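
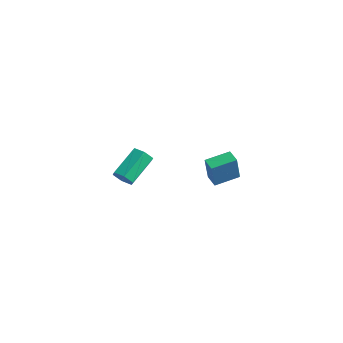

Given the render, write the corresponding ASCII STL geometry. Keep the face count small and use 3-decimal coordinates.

solid 
facet normal -0.945 0.279 0.171
outer loop
vertex 2.98 -3.127 3.25
vertex 3.423 -1.797 3.532
vertex 2.812 -2.738 1.686
endloop
endfacet
facet normal -0.309 -0.930 -0.198
outer loop
vertex 3.577 -2.963 1.548
vertex 2.98 -3.127 3.25
vertex 2.812 -2.738 1.686
endloop
endfacet
facet normal -0.945 0.278 0.171
outer loop
vertex 2.812 -2.738 1.686
vertex 3.423 -1.797 3.532
vertex 3.254 -1.408 1.969
endloop
endfacet
facet normal -0.104 0.240 -0.965
outer loop
vertex 3.254 -1.408 1.969
vertex 3.577 -2.963 1.548
vertex 2.812 -2.738 1.686
endloop
endfacet
facet normal 0.104 -0.239 0.965
outer loop
vertex 2.98 -3.127 3.25
vertex 4.188 -2.022 3.394
vertex 3.423 -1.797 3.532
endloop
endfacet
facet normal -0.309 -0.930 -0.198
outer loop
vertex 3.746 -3.352 3.111
vertex 2.98 -3.127 3.25
vertex 3.577 -2.963 1.548
endloop
endfacet
facet normal 0.105 -0.240 0.965
outer loop
vertex 3.746 -3.352 3.111
vertex 4.188 -2.022 3.394
vertex 2.98 -3.127 3.25
endloop
endfacet
facet normal 0.309 0.930 0.198
outer loop
vertex 3.423 -1.797 3.532
vertex 4.188 -2.022 3.394
vertex 3.254 -1.408 1.969
endloop
endfacet
facet normal -0.105 0.240 -0.965
outer loop
vertex 4.02 -1.633 1.83
vertex 3.577 -2.963 1.548
vertex 3.254 -1.408 1.969
endloop
endfacet
facet normal 0.309 0.930 0.198
outer loop
vertex 3.254 -1.408 1.969
vertex 4.188 -2.022 3.394
vertex 4.02 -1.633 1.83
endloop
endfacet
facet normal 0.945 -0.278 -0.171
outer loop
vertex 4.02 -1.633 1.83
vertex 3.746 -3.352 3.111
vertex 3.577 -2.963 1.548
endloop
endfacet
facet normal 0.945 -0.278 -0.171
outer loop
vertex 4.188 -2.022 3.394
vertex 3.746 -3.352 3.111
vertex 4.02 -1.633 1.83
endloop
endfacet
facet normal 0.150 -0.840 -0.521
outer loop
vertex -2.971 -2.965 -1.821
vertex -3.668 -3.098 -1.807
vertex -3.39 -2.719 -2.338
endloop
endfacet
facet normal 0.793 0.417 -0.444
outer loop
vertex -2.971 -2.965 -1.821
vertex -3.39 -2.719 -2.338
vertex -3.274 -1.268 -0.767
endloop
endfacet
facet normal 0.793 0.417 -0.444
outer loop
vertex -3.274 -1.268 -0.767
vertex -3.39 -2.719 -2.338
vertex -3.693 -1.022 -1.285
endloop
endfacet
facet normal -0.151 0.840 0.521
outer loop
vertex -3.274 -1.268 -0.767
vertex -3.693 -1.022 -1.285
vertex -3.972 -1.402 -0.753
endloop
endfacet
facet normal 0.150 -0.840 -0.521
outer loop
vertex -3.39 -2.719 -2.338
vertex -3.668 -3.098 -1.807
vertex -4.088 -2.852 -2.324
endloop
endfacet
facet normal -0.114 0.509 -0.853
outer loop
vertex -3.39 -2.719 -2.338
vertex -4.088 -2.852 -2.324
vertex -3.693 -1.022 -1.285
endloop
endfacet
facet normal -0.114 0.509 -0.853
outer loop
vertex -3.693 -1.022 -1.285
vertex -4.088 -2.852 -2.324
vertex -4.391 -1.155 -1.271
endloop
endfacet
facet normal -0.150 0.840 0.522
outer loop
vertex -3.693 -1.022 -1.285
vertex -4.391 -1.155 -1.271
vertex -3.972 -1.402 -0.753
endloop
endfacet
facet normal 0.151 -0.840 -0.522
outer loop
vertex -4.088 -2.852 -2.324
vertex -3.668 -3.098 -1.807
vertex -4.366 -3.232 -1.793
endloop
endfacet
facet normal -0.908 0.092 -0.409
outer loop
vertex -4.088 -2.852 -2.324
vertex -4.366 -3.232 -1.793
vertex -4.391 -1.155 -1.271
endloop
endfacet
facet normal -0.908 0.092 -0.409
outer loop
vertex -4.391 -1.155 -1.271
vertex -4.366 -3.232 -1.793
vertex -4.669 -1.535 -0.739
endloop
endfacet
facet normal -0.150 0.840 0.522
outer loop
vertex -4.391 -1.155 -1.271
vertex -4.669 -1.535 -0.739
vertex -3.972 -1.402 -0.753
endloop
endfacet
facet normal 0.151 -0.840 -0.521
outer loop
vertex -4.366 -3.232 -1.793
vertex -3.668 -3.098 -1.807
vertex -3.947 -3.478 -1.275
endloop
endfacet
facet normal -0.793 -0.417 0.444
outer loop
vertex -4.366 -3.232 -1.793
vertex -3.947 -3.478 -1.275
vertex -4.669 -1.535 -0.739
endloop
endfacet
facet normal -0.793 -0.417 0.444
outer loop
vertex -4.669 -1.535 -0.739
vertex -3.947 -3.478 -1.275
vertex -4.25 -1.781 -0.222
endloop
endfacet
facet normal -0.150 0.840 0.521
outer loop
vertex -4.669 -1.535 -0.739
vertex -4.25 -1.781 -0.222
vertex -3.972 -1.402 -0.753
endloop
endfacet
facet normal 0.150 -0.840 -0.522
outer loop
vertex -3.947 -3.478 -1.275
vertex -3.668 -3.098 -1.807
vertex -3.249 -3.345 -1.289
endloop
endfacet
facet normal 0.114 -0.509 0.853
outer loop
vertex -3.947 -3.478 -1.275
vertex -3.249 -3.345 -1.289
vertex -4.25 -1.781 -0.222
endloop
endfacet
facet normal 0.114 -0.509 0.853
outer loop
vertex -4.25 -1.781 -0.222
vertex -3.249 -3.345 -1.289
vertex -3.552 -1.648 -0.236
endloop
endfacet
facet normal -0.150 0.840 0.521
outer loop
vertex -4.25 -1.781 -0.222
vertex -3.552 -1.648 -0.236
vertex -3.972 -1.402 -0.753
endloop
endfacet
facet normal 0.150 -0.840 -0.522
outer loop
vertex -3.249 -3.345 -1.289
vertex -3.668 -3.098 -1.807
vertex -2.971 -2.965 -1.821
endloop
endfacet
facet normal 0.908 -0.092 0.409
outer loop
vertex -3.249 -3.345 -1.289
vertex -2.971 -2.965 -1.821
vertex -3.552 -1.648 -0.236
endloop
endfacet
facet normal 0.908 -0.092 0.409
outer loop
vertex -3.552 -1.648 -0.236
vertex -2.971 -2.965 -1.821
vertex -3.274 -1.268 -0.767
endloop
endfacet
facet normal -0.151 0.840 0.522
outer loop
vertex -3.552 -1.648 -0.236
vertex -3.274 -1.268 -0.767
vertex -3.972 -1.402 -0.753
endloop
endfacet

endsolid


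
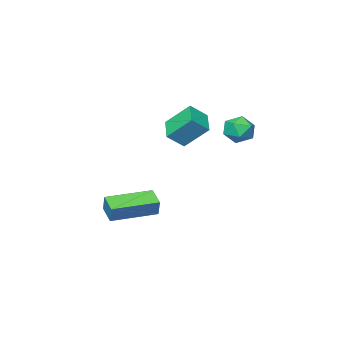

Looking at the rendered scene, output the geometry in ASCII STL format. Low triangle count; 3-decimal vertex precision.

solid 
facet normal -0.939 0.338 0.063
outer loop
vertex 2.175 -2.711 -0.829
vertex 2.429 -1.937 -1.188
vertex 2.02 -3.003 -1.569
endloop
endfacet
facet normal -0.286 -0.869 0.403
outer loop
vertex 3.851 -3.663 -1.692
vertex 2.175 -2.711 -0.829
vertex 2.02 -3.003 -1.569
endloop
endfacet
facet normal -0.939 0.338 0.062
outer loop
vertex 2.02 -3.003 -1.569
vertex 2.429 -1.937 -1.188
vertex 2.275 -2.229 -1.928
endloop
endfacet
facet normal -0.191 -0.360 -0.913
outer loop
vertex 2.275 -2.229 -1.928
vertex 3.851 -3.663 -1.692
vertex 2.02 -3.003 -1.569
endloop
endfacet
facet normal 0.191 0.361 0.913
outer loop
vertex 2.175 -2.711 -0.829
vertex 4.26 -2.597 -1.311
vertex 2.429 -1.937 -1.188
endloop
endfacet
facet normal -0.286 -0.869 0.403
outer loop
vertex 4.005 -3.371 -0.952
vertex 2.175 -2.711 -0.829
vertex 3.851 -3.663 -1.692
endloop
endfacet
facet normal 0.191 0.360 0.913
outer loop
vertex 4.005 -3.371 -0.952
vertex 4.26 -2.597 -1.311
vertex 2.175 -2.711 -0.829
endloop
endfacet
facet normal 0.286 0.869 -0.403
outer loop
vertex 2.429 -1.937 -1.188
vertex 4.26 -2.597 -1.311
vertex 2.275 -2.229 -1.928
endloop
endfacet
facet normal -0.191 -0.361 -0.913
outer loop
vertex 4.105 -2.889 -2.051
vertex 3.851 -3.663 -1.692
vertex 2.275 -2.229 -1.928
endloop
endfacet
facet normal 0.286 0.869 -0.403
outer loop
vertex 2.275 -2.229 -1.928
vertex 4.26 -2.597 -1.311
vertex 4.105 -2.889 -2.051
endloop
endfacet
facet normal 0.939 -0.337 -0.062
outer loop
vertex 4.105 -2.889 -2.051
vertex 4.005 -3.371 -0.952
vertex 3.851 -3.663 -1.692
endloop
endfacet
facet normal 0.939 -0.339 -0.063
outer loop
vertex 4.26 -2.597 -1.311
vertex 4.005 -3.371 -0.952
vertex 4.105 -2.889 -2.051
endloop
endfacet
facet normal -0.633 0.772 0.053
outer loop
vertex 1.4 2.22 3.057
vertex 1.042 1.893 3.539
vertex 1.558 2.304 3.716
endloop
endfacet
facet normal 0.021 0.991 -0.131
outer loop
vertex 1.4 2.22 3.057
vertex 1.558 2.304 3.716
vertex 2.054 2.232 3.252
endloop
endfacet
facet normal 0.206 0.650 -0.732
outer loop
vertex 1.4 2.22 3.057
vertex 2.054 2.232 3.252
vertex 1.845 1.776 2.788
endloop
endfacet
facet normal -0.333 0.221 -0.917
outer loop
vertex 1.4 2.22 3.057
vertex 1.845 1.776 2.788
vertex 1.219 1.567 2.965
endloop
endfacet
facet normal -0.852 0.297 -0.431
outer loop
vertex 1.4 2.22 3.057
vertex 1.219 1.567 2.965
vertex 1.042 1.893 3.539
endloop
endfacet
facet normal 0.473 0.793 0.383
outer loop
vertex 2.054 2.232 3.252
vertex 1.558 2.304 3.716
vertex 2.101 1.913 3.855
endloop
endfacet
facet normal -0.584 0.440 0.682
outer loop
vertex 1.558 2.304 3.716
vertex 1.042 1.893 3.539
vertex 1.475 1.704 4.032
endloop
endfacet
facet normal -0.938 -0.330 -0.102
outer loop
vertex 1.042 1.893 3.539
vertex 1.219 1.567 2.965
vertex 1.266 1.248 3.568
endloop
endfacet
facet normal -0.099 -0.453 -0.886
outer loop
vertex 1.219 1.567 2.965
vertex 1.845 1.776 2.788
vertex 1.762 1.176 3.104
endloop
endfacet
facet normal 0.773 0.242 -0.586
outer loop
vertex 1.845 1.776 2.788
vertex 2.054 2.232 3.252
vertex 2.278 1.587 3.281
endloop
endfacet
facet normal 0.333 -0.221 0.917
outer loop
vertex 1.92 1.26 3.763
vertex 2.101 1.913 3.855
vertex 1.475 1.704 4.032
endloop
endfacet
facet normal -0.206 -0.650 0.732
outer loop
vertex 1.92 1.26 3.763
vertex 1.475 1.704 4.032
vertex 1.266 1.248 3.568
endloop
endfacet
facet normal -0.021 -0.991 0.131
outer loop
vertex 1.92 1.26 3.763
vertex 1.266 1.248 3.568
vertex 1.762 1.176 3.104
endloop
endfacet
facet normal 0.633 -0.772 -0.053
outer loop
vertex 1.92 1.26 3.763
vertex 1.762 1.176 3.104
vertex 2.278 1.587 3.281
endloop
endfacet
facet normal 0.852 -0.297 0.431
outer loop
vertex 1.92 1.26 3.763
vertex 2.278 1.587 3.281
vertex 2.101 1.913 3.855
endloop
endfacet
facet normal 0.099 0.453 0.886
outer loop
vertex 1.475 1.704 4.032
vertex 2.101 1.913 3.855
vertex 1.558 2.304 3.716
endloop
endfacet
facet normal -0.773 -0.242 0.586
outer loop
vertex 1.266 1.248 3.568
vertex 1.475 1.704 4.032
vertex 1.042 1.893 3.539
endloop
endfacet
facet normal -0.473 -0.793 -0.383
outer loop
vertex 1.762 1.176 3.104
vertex 1.266 1.248 3.568
vertex 1.219 1.567 2.965
endloop
endfacet
facet normal 0.584 -0.440 -0.682
outer loop
vertex 2.278 1.587 3.281
vertex 1.762 1.176 3.104
vertex 1.845 1.776 2.788
endloop
endfacet
facet normal 0.938 0.330 0.102
outer loop
vertex 2.101 1.913 3.855
vertex 2.278 1.587 3.281
vertex 2.054 2.232 3.252
endloop
endfacet
facet normal -0.550 -0.757 0.353
outer loop
vertex 2.8 -1.132 3.297
vertex 2.274 -0.318 4.223
vertex 2.144 -0.917 2.735
endloop
endfacet
facet normal 0.393 -0.607 -0.691
outer loop
vertex 2.766 -0.062 2.337
vertex 2.8 -1.132 3.297
vertex 2.144 -0.917 2.735
endloop
endfacet
facet normal -0.550 -0.757 0.353
outer loop
vertex 2.144 -0.917 2.735
vertex 2.274 -0.318 4.223
vertex 1.618 -0.103 3.661
endloop
endfacet
facet normal -0.737 0.242 -0.631
outer loop
vertex 1.618 -0.103 3.661
vertex 2.766 -0.062 2.337
vertex 2.144 -0.917 2.735
endloop
endfacet
facet normal 0.737 -0.242 0.631
outer loop
vertex 2.8 -1.132 3.297
vertex 2.896 0.537 3.825
vertex 2.274 -0.318 4.223
endloop
endfacet
facet normal 0.393 -0.607 -0.691
outer loop
vertex 3.422 -0.277 2.899
vertex 2.8 -1.132 3.297
vertex 2.766 -0.062 2.337
endloop
endfacet
facet normal 0.737 -0.242 0.631
outer loop
vertex 3.422 -0.277 2.899
vertex 2.896 0.537 3.825
vertex 2.8 -1.132 3.297
endloop
endfacet
facet normal -0.393 0.607 0.691
outer loop
vertex 2.274 -0.318 4.223
vertex 2.896 0.537 3.825
vertex 1.618 -0.103 3.661
endloop
endfacet
facet normal -0.737 0.242 -0.631
outer loop
vertex 2.24 0.752 3.263
vertex 2.766 -0.062 2.337
vertex 1.618 -0.103 3.661
endloop
endfacet
facet normal -0.393 0.607 0.691
outer loop
vertex 1.618 -0.103 3.661
vertex 2.896 0.537 3.825
vertex 2.24 0.752 3.263
endloop
endfacet
facet normal 0.550 0.757 -0.353
outer loop
vertex 2.24 0.752 3.263
vertex 3.422 -0.277 2.899
vertex 2.766 -0.062 2.337
endloop
endfacet
facet normal 0.550 0.757 -0.353
outer loop
vertex 2.896 0.537 3.825
vertex 3.422 -0.277 2.899
vertex 2.24 0.752 3.263
endloop
endfacet

endsolid


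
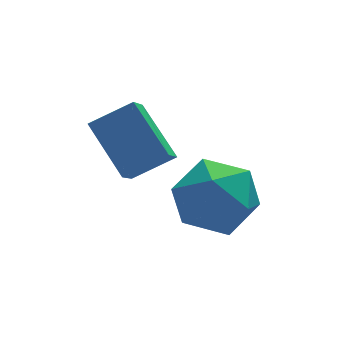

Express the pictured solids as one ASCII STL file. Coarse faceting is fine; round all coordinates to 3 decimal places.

solid 
facet normal -0.410 -0.641 0.649
outer loop
vertex -3.007 0.325 2.822
vertex -3.483 1.709 3.887
vertex -4.143 0.417 2.196
endloop
endfacet
facet normal 0.262 -0.765 -0.588
outer loop
vertex -3.737 1.051 1.553
vertex -3.007 0.325 2.822
vertex -4.143 0.417 2.196
endloop
endfacet
facet normal -0.410 -0.640 0.649
outer loop
vertex -4.143 0.417 2.196
vertex -3.483 1.709 3.887
vertex -4.618 1.801 3.261
endloop
endfacet
facet normal -0.873 0.071 -0.482
outer loop
vertex -4.618 1.801 3.261
vertex -3.737 1.051 1.553
vertex -4.143 0.417 2.196
endloop
endfacet
facet normal 0.873 -0.070 0.482
outer loop
vertex -3.007 0.325 2.822
vertex -3.077 2.343 3.244
vertex -3.483 1.709 3.887
endloop
endfacet
facet normal 0.263 -0.765 -0.589
outer loop
vertex -2.602 0.959 2.179
vertex -3.007 0.325 2.822
vertex -3.737 1.051 1.553
endloop
endfacet
facet normal 0.874 -0.070 0.481
outer loop
vertex -2.602 0.959 2.179
vertex -3.077 2.343 3.244
vertex -3.007 0.325 2.822
endloop
endfacet
facet normal -0.263 0.765 0.588
outer loop
vertex -3.483 1.709 3.887
vertex -3.077 2.343 3.244
vertex -4.618 1.801 3.261
endloop
endfacet
facet normal -0.874 0.070 -0.481
outer loop
vertex -4.213 2.435 2.618
vertex -3.737 1.051 1.553
vertex -4.618 1.801 3.261
endloop
endfacet
facet normal -0.262 0.765 0.589
outer loop
vertex -4.618 1.801 3.261
vertex -3.077 2.343 3.244
vertex -4.213 2.435 2.618
endloop
endfacet
facet normal 0.410 0.641 -0.649
outer loop
vertex -4.213 2.435 2.618
vertex -2.602 0.959 2.179
vertex -3.737 1.051 1.553
endloop
endfacet
facet normal 0.410 0.640 -0.650
outer loop
vertex -3.077 2.343 3.244
vertex -2.602 0.959 2.179
vertex -4.213 2.435 2.618
endloop
endfacet
facet normal -0.597 0.707 0.380
outer loop
vertex -2.232 1.53 0.588
vertex -2.842 0.666 1.237
vertex -1.855 1.233 1.732
endloop
endfacet
facet normal 0.051 0.971 0.235
outer loop
vertex -2.232 1.53 0.588
vertex -1.855 1.233 1.732
vertex -1.021 1.408 0.831
endloop
endfacet
facet normal 0.180 0.870 -0.460
outer loop
vertex -2.232 1.53 0.588
vertex -1.021 1.408 0.831
vertex -1.492 0.949 -0.222
endloop
endfacet
facet normal -0.388 0.544 -0.744
outer loop
vertex -2.232 1.53 0.588
vertex -1.492 0.949 -0.222
vertex -2.617 0.491 0.03
endloop
endfacet
facet normal -0.868 0.443 -0.226
outer loop
vertex -2.232 1.53 0.588
vertex -2.617 0.491 0.03
vertex -2.842 0.666 1.237
endloop
endfacet
facet normal 0.530 0.593 0.606
outer loop
vertex -1.021 1.408 0.831
vertex -1.855 1.233 1.732
vertex -0.883 0.469 1.63
endloop
endfacet
facet normal -0.517 0.168 0.839
outer loop
vertex -1.855 1.233 1.732
vertex -2.842 0.666 1.237
vertex -2.008 0.011 1.882
endloop
endfacet
facet normal -0.955 -0.260 -0.140
outer loop
vertex -2.842 0.666 1.237
vertex -2.617 0.491 0.03
vertex -2.479 -0.448 0.829
endloop
endfacet
facet normal -0.180 -0.098 -0.979
outer loop
vertex -2.617 0.491 0.03
vertex -1.492 0.949 -0.222
vertex -1.645 -0.273 -0.072
endloop
endfacet
facet normal 0.739 0.431 -0.518
outer loop
vertex -1.492 0.949 -0.222
vertex -1.021 1.408 0.831
vertex -0.658 0.294 0.423
endloop
endfacet
facet normal 0.388 -0.544 0.744
outer loop
vertex -1.268 -0.57 1.072
vertex -0.883 0.469 1.63
vertex -2.008 0.011 1.882
endloop
endfacet
facet normal -0.180 -0.870 0.460
outer loop
vertex -1.268 -0.57 1.072
vertex -2.008 0.011 1.882
vertex -2.479 -0.448 0.829
endloop
endfacet
facet normal -0.051 -0.971 -0.235
outer loop
vertex -1.268 -0.57 1.072
vertex -2.479 -0.448 0.829
vertex -1.645 -0.273 -0.072
endloop
endfacet
facet normal 0.597 -0.707 -0.380
outer loop
vertex -1.268 -0.57 1.072
vertex -1.645 -0.273 -0.072
vertex -0.658 0.294 0.423
endloop
endfacet
facet normal 0.868 -0.443 0.226
outer loop
vertex -1.268 -0.57 1.072
vertex -0.658 0.294 0.423
vertex -0.883 0.469 1.63
endloop
endfacet
facet normal 0.180 0.098 0.979
outer loop
vertex -2.008 0.011 1.882
vertex -0.883 0.469 1.63
vertex -1.855 1.233 1.732
endloop
endfacet
facet normal -0.739 -0.431 0.518
outer loop
vertex -2.479 -0.448 0.829
vertex -2.008 0.011 1.882
vertex -2.842 0.666 1.237
endloop
endfacet
facet normal -0.530 -0.593 -0.606
outer loop
vertex -1.645 -0.273 -0.072
vertex -2.479 -0.448 0.829
vertex -2.617 0.491 0.03
endloop
endfacet
facet normal 0.517 -0.168 -0.839
outer loop
vertex -0.658 0.294 0.423
vertex -1.645 -0.273 -0.072
vertex -1.492 0.949 -0.222
endloop
endfacet
facet normal 0.955 0.260 0.140
outer loop
vertex -0.883 0.469 1.63
vertex -0.658 0.294 0.423
vertex -1.021 1.408 0.831
endloop
endfacet

endsolid


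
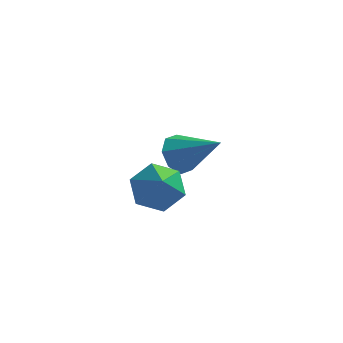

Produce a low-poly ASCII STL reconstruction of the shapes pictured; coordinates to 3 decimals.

solid 
facet normal -0.197 0.627 -0.753
outer loop
vertex 2.43 -0.444 -2.524
vertex 1.715 -0.438 -2.332
vertex 2.181 0.058 -2.041
endloop
endfacet
facet normal 0.927 0.117 0.356
outer loop
vertex 2.43 -0.444 -2.524
vertex 2.181 0.058 -2.041
vertex 2.025 -1.422 -1.148
endloop
endfacet
facet normal -0.196 0.627 -0.754
outer loop
vertex 2.181 0.058 -2.041
vertex 1.715 -0.438 -2.332
vertex 1.466 0.065 -1.849
endloop
endfacet
facet normal 0.231 0.485 0.844
outer loop
vertex 2.181 0.058 -2.041
vertex 1.466 0.065 -1.849
vertex 2.025 -1.422 -1.148
endloop
endfacet
facet normal -0.199 0.626 -0.754
outer loop
vertex 1.466 0.065 -1.849
vertex 1.715 -0.438 -2.332
vertex 1.001 -0.432 -2.139
endloop
endfacet
facet normal -0.621 0.131 0.773
outer loop
vertex 1.466 0.065 -1.849
vertex 1.001 -0.432 -2.139
vertex 2.025 -1.422 -1.148
endloop
endfacet
facet normal -0.198 0.627 -0.753
outer loop
vertex 1.001 -0.432 -2.139
vertex 1.715 -0.438 -2.332
vertex 1.249 -0.934 -2.622
endloop
endfacet
facet normal -0.778 -0.590 0.214
outer loop
vertex 1.001 -0.432 -2.139
vertex 1.249 -0.934 -2.622
vertex 2.025 -1.422 -1.148
endloop
endfacet
facet normal -0.197 0.626 -0.754
outer loop
vertex 1.249 -0.934 -2.622
vertex 1.715 -0.438 -2.332
vertex 1.964 -0.941 -2.815
endloop
endfacet
facet normal -0.083 -0.958 -0.273
outer loop
vertex 1.249 -0.934 -2.622
vertex 1.964 -0.941 -2.815
vertex 2.025 -1.422 -1.148
endloop
endfacet
facet normal -0.197 0.626 -0.754
outer loop
vertex 1.964 -0.941 -2.815
vertex 1.715 -0.438 -2.332
vertex 2.43 -0.444 -2.524
endloop
endfacet
facet normal 0.771 -0.604 -0.203
outer loop
vertex 1.964 -0.941 -2.815
vertex 2.43 -0.444 -2.524
vertex 2.025 -1.422 -1.148
endloop
endfacet
facet normal -0.761 0.207 -0.615
outer loop
vertex 2.169 2.162 -3.866
vertex 1.784 2.269 -3.353
vertex 2.178 2.637 -3.717
endloop
endfacet
facet normal 0.881 0.127 -0.457
outer loop
vertex 2.169 2.162 -3.866
vertex 2.178 2.637 -3.717
vertex 2.956 1.951 -2.407
endloop
endfacet
facet normal -0.761 0.207 -0.615
outer loop
vertex 2.178 2.637 -3.717
vertex 1.784 2.269 -3.353
vertex 1.956 2.896 -3.355
endloop
endfacet
facet normal 0.715 0.697 -0.060
outer loop
vertex 2.178 2.637 -3.717
vertex 1.956 2.896 -3.355
vertex 2.956 1.951 -2.407
endloop
endfacet
facet normal -0.761 0.207 -0.614
outer loop
vertex 1.956 2.896 -3.355
vertex 1.784 2.269 -3.353
vertex 1.634 2.789 -2.992
endloop
endfacet
facet normal 0.294 0.814 0.501
outer loop
vertex 1.956 2.896 -3.355
vertex 1.634 2.789 -2.992
vertex 2.956 1.951 -2.407
endloop
endfacet
facet normal -0.761 0.207 -0.615
outer loop
vertex 1.634 2.789 -2.992
vertex 1.784 2.269 -3.353
vertex 1.399 2.377 -2.84
endloop
endfacet
facet normal -0.138 0.411 0.901
outer loop
vertex 1.634 2.789 -2.992
vertex 1.399 2.377 -2.84
vertex 2.956 1.951 -2.407
endloop
endfacet
facet normal -0.761 0.207 -0.615
outer loop
vertex 1.399 2.377 -2.84
vertex 1.784 2.269 -3.353
vertex 1.39 1.902 -2.989
endloop
endfacet
facet normal -0.327 -0.277 0.903
outer loop
vertex 1.399 2.377 -2.84
vertex 1.39 1.902 -2.989
vertex 2.956 1.951 -2.407
endloop
endfacet
facet normal -0.761 0.207 -0.615
outer loop
vertex 1.39 1.902 -2.989
vertex 1.784 2.269 -3.353
vertex 1.612 1.643 -3.351
endloop
endfacet
facet normal -0.162 -0.847 0.507
outer loop
vertex 1.39 1.902 -2.989
vertex 1.612 1.643 -3.351
vertex 2.956 1.951 -2.407
endloop
endfacet
facet normal -0.761 0.207 -0.614
outer loop
vertex 1.612 1.643 -3.351
vertex 1.784 2.269 -3.353
vertex 1.934 1.75 -3.714
endloop
endfacet
facet normal 0.259 -0.964 -0.054
outer loop
vertex 1.612 1.643 -3.351
vertex 1.934 1.75 -3.714
vertex 2.956 1.951 -2.407
endloop
endfacet
facet normal -0.761 0.207 -0.615
outer loop
vertex 1.934 1.75 -3.714
vertex 1.784 2.269 -3.353
vertex 2.169 2.162 -3.866
endloop
endfacet
facet normal 0.691 -0.562 -0.454
outer loop
vertex 1.934 1.75 -3.714
vertex 2.169 2.162 -3.866
vertex 2.956 1.951 -2.407
endloop
endfacet

endsolid


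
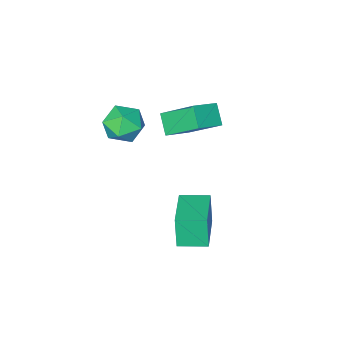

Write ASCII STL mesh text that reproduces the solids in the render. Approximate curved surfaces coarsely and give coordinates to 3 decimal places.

solid 
facet normal -0.603 -0.775 -0.189
outer loop
vertex -2.32 1.32 -2.131
vertex -3.354 2.104 -2.047
vertex -2.223 1.608 -3.62
endloop
endfacet
facet normal 0.795 -0.603 -0.065
outer loop
vertex -0.986 3.196 -3.233
vertex -2.32 1.32 -2.131
vertex -2.223 1.608 -3.62
endloop
endfacet
facet normal -0.603 -0.775 -0.189
outer loop
vertex -2.223 1.608 -3.62
vertex -3.354 2.104 -2.047
vertex -3.257 2.392 -3.536
endloop
endfacet
facet normal 0.064 0.189 -0.980
outer loop
vertex -3.257 2.392 -3.536
vertex -0.986 3.196 -3.233
vertex -2.223 1.608 -3.62
endloop
endfacet
facet normal -0.064 -0.189 0.980
outer loop
vertex -2.32 1.32 -2.131
vertex -2.117 3.692 -1.66
vertex -3.354 2.104 -2.047
endloop
endfacet
facet normal 0.795 -0.603 -0.065
outer loop
vertex -1.083 2.908 -1.744
vertex -2.32 1.32 -2.131
vertex -0.986 3.196 -3.233
endloop
endfacet
facet normal -0.064 -0.189 0.980
outer loop
vertex -1.083 2.908 -1.744
vertex -2.117 3.692 -1.66
vertex -2.32 1.32 -2.131
endloop
endfacet
facet normal -0.795 0.603 0.065
outer loop
vertex -3.354 2.104 -2.047
vertex -2.117 3.692 -1.66
vertex -3.257 2.392 -3.536
endloop
endfacet
facet normal 0.064 0.189 -0.980
outer loop
vertex -2.02 3.98 -3.149
vertex -0.986 3.196 -3.233
vertex -3.257 2.392 -3.536
endloop
endfacet
facet normal -0.795 0.603 0.065
outer loop
vertex -3.257 2.392 -3.536
vertex -2.117 3.692 -1.66
vertex -2.02 3.98 -3.149
endloop
endfacet
facet normal 0.603 0.775 0.189
outer loop
vertex -2.02 3.98 -3.149
vertex -1.083 2.908 -1.744
vertex -0.986 3.196 -3.233
endloop
endfacet
facet normal 0.603 0.775 0.189
outer loop
vertex -2.117 3.692 -1.66
vertex -1.083 2.908 -1.744
vertex -2.02 3.98 -3.149
endloop
endfacet
facet normal -0.912 -0.092 -0.399
outer loop
vertex -4.399 0.927 2.679
vertex -4.158 1.7 1.949
vertex -3.713 -0.465 1.433
endloop
endfacet
facet normal -0.221 -0.709 0.670
outer loop
vertex -2.482 -0.34 1.971
vertex -4.399 0.927 2.679
vertex -3.713 -0.465 1.433
endloop
endfacet
facet normal -0.913 -0.093 -0.398
outer loop
vertex -3.713 -0.465 1.433
vertex -4.158 1.7 1.949
vertex -3.473 0.308 0.703
endloop
endfacet
facet normal 0.345 -0.699 -0.627
outer loop
vertex -3.473 0.308 0.703
vertex -2.482 -0.34 1.971
vertex -3.713 -0.465 1.433
endloop
endfacet
facet normal -0.345 0.699 0.626
outer loop
vertex -4.399 0.927 2.679
vertex -2.927 1.825 2.487
vertex -4.158 1.7 1.949
endloop
endfacet
facet normal -0.221 -0.709 0.670
outer loop
vertex -3.167 1.052 3.217
vertex -4.399 0.927 2.679
vertex -2.482 -0.34 1.971
endloop
endfacet
facet normal -0.345 0.699 0.627
outer loop
vertex -3.167 1.052 3.217
vertex -2.927 1.825 2.487
vertex -4.399 0.927 2.679
endloop
endfacet
facet normal 0.221 0.709 -0.670
outer loop
vertex -4.158 1.7 1.949
vertex -2.927 1.825 2.487
vertex -3.473 0.308 0.703
endloop
endfacet
facet normal 0.345 -0.699 -0.627
outer loop
vertex -2.241 0.433 1.241
vertex -2.482 -0.34 1.971
vertex -3.473 0.308 0.703
endloop
endfacet
facet normal 0.221 0.709 -0.670
outer loop
vertex -3.473 0.308 0.703
vertex -2.927 1.825 2.487
vertex -2.241 0.433 1.241
endloop
endfacet
facet normal 0.912 0.092 0.399
outer loop
vertex -2.241 0.433 1.241
vertex -3.167 1.052 3.217
vertex -2.482 -0.34 1.971
endloop
endfacet
facet normal 0.912 0.093 0.398
outer loop
vertex -2.927 1.825 2.487
vertex -3.167 1.052 3.217
vertex -2.241 0.433 1.241
endloop
endfacet
facet normal -0.981 -0.160 0.111
outer loop
vertex -1.75 -0.362 1.542
vertex -1.564 -1.298 1.839
vertex -1.608 -0.56 2.511
endloop
endfacet
facet normal -0.819 0.527 0.228
outer loop
vertex -1.75 -0.362 1.542
vertex -1.608 -0.56 2.511
vertex -1.198 0.254 2.102
endloop
endfacet
facet normal -0.507 0.783 -0.362
outer loop
vertex -1.75 -0.362 1.542
vertex -1.198 0.254 2.102
vertex -0.901 0.019 1.177
endloop
endfacet
facet normal -0.476 0.255 -0.842
outer loop
vertex -1.75 -0.362 1.542
vertex -0.901 0.019 1.177
vertex -1.128 -0.94 1.015
endloop
endfacet
facet normal -0.769 -0.327 -0.549
outer loop
vertex -1.75 -0.362 1.542
vertex -1.128 -0.94 1.015
vertex -1.564 -1.298 1.839
endloop
endfacet
facet normal -0.343 0.554 0.758
outer loop
vertex -1.198 0.254 2.102
vertex -1.608 -0.56 2.511
vertex -0.672 -0.3 2.745
endloop
endfacet
facet normal -0.605 -0.555 0.570
outer loop
vertex -1.608 -0.56 2.511
vertex -1.564 -1.298 1.839
vertex -0.899 -1.259 2.583
endloop
endfacet
facet normal -0.262 -0.827 -0.498
outer loop
vertex -1.564 -1.298 1.839
vertex -1.128 -0.94 1.015
vertex -0.602 -1.494 1.658
endloop
endfacet
facet normal 0.211 0.114 -0.971
outer loop
vertex -1.128 -0.94 1.015
vertex -0.901 0.019 1.177
vertex -0.192 -0.68 1.249
endloop
endfacet
facet normal 0.161 0.968 -0.194
outer loop
vertex -0.901 0.019 1.177
vertex -1.198 0.254 2.102
vertex -0.236 0.058 1.921
endloop
endfacet
facet normal 0.476 -0.255 0.842
outer loop
vertex -0.05 -0.878 2.218
vertex -0.672 -0.3 2.745
vertex -0.899 -1.259 2.583
endloop
endfacet
facet normal 0.507 -0.783 0.362
outer loop
vertex -0.05 -0.878 2.218
vertex -0.899 -1.259 2.583
vertex -0.602 -1.494 1.658
endloop
endfacet
facet normal 0.819 -0.527 -0.228
outer loop
vertex -0.05 -0.878 2.218
vertex -0.602 -1.494 1.658
vertex -0.192 -0.68 1.249
endloop
endfacet
facet normal 0.981 0.160 -0.111
outer loop
vertex -0.05 -0.878 2.218
vertex -0.192 -0.68 1.249
vertex -0.236 0.058 1.921
endloop
endfacet
facet normal 0.769 0.327 0.549
outer loop
vertex -0.05 -0.878 2.218
vertex -0.236 0.058 1.921
vertex -0.672 -0.3 2.745
endloop
endfacet
facet normal -0.211 -0.114 0.971
outer loop
vertex -0.899 -1.259 2.583
vertex -0.672 -0.3 2.745
vertex -1.608 -0.56 2.511
endloop
endfacet
facet normal -0.161 -0.968 0.194
outer loop
vertex -0.602 -1.494 1.658
vertex -0.899 -1.259 2.583
vertex -1.564 -1.298 1.839
endloop
endfacet
facet normal 0.343 -0.554 -0.758
outer loop
vertex -0.192 -0.68 1.249
vertex -0.602 -1.494 1.658
vertex -1.128 -0.94 1.015
endloop
endfacet
facet normal 0.605 0.555 -0.570
outer loop
vertex -0.236 0.058 1.921
vertex -0.192 -0.68 1.249
vertex -0.901 0.019 1.177
endloop
endfacet
facet normal 0.262 0.827 0.498
outer loop
vertex -0.672 -0.3 2.745
vertex -0.236 0.058 1.921
vertex -1.198 0.254 2.102
endloop
endfacet

endsolid


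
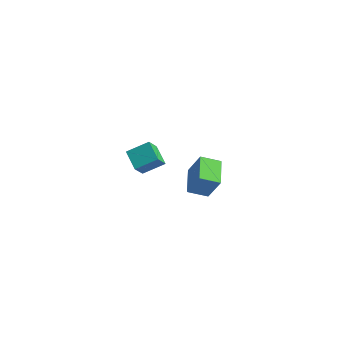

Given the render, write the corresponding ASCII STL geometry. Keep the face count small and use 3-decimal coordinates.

solid 
facet normal -0.598 0.769 0.224
outer loop
vertex 2.674 1.078 3.146
vertex 3.471 1.827 2.703
vertex 1.958 0.956 1.654
endloop
endfacet
facet normal -0.675 -0.635 0.376
outer loop
vertex 2.909 -0.267 1.297
vertex 2.674 1.078 3.146
vertex 1.958 0.956 1.654
endloop
endfacet
facet normal -0.598 0.769 0.224
outer loop
vertex 1.958 0.956 1.654
vertex 3.471 1.827 2.703
vertex 2.755 1.705 1.21
endloop
endfacet
facet normal -0.432 -0.073 -0.899
outer loop
vertex 2.755 1.705 1.21
vertex 2.909 -0.267 1.297
vertex 1.958 0.956 1.654
endloop
endfacet
facet normal 0.431 0.073 0.899
outer loop
vertex 2.674 1.078 3.146
vertex 4.422 0.604 2.346
vertex 3.471 1.827 2.703
endloop
endfacet
facet normal -0.675 -0.635 0.376
outer loop
vertex 3.625 -0.145 2.79
vertex 2.674 1.078 3.146
vertex 2.909 -0.267 1.297
endloop
endfacet
facet normal 0.431 0.074 0.899
outer loop
vertex 3.625 -0.145 2.79
vertex 4.422 0.604 2.346
vertex 2.674 1.078 3.146
endloop
endfacet
facet normal 0.675 0.635 -0.376
outer loop
vertex 3.471 1.827 2.703
vertex 4.422 0.604 2.346
vertex 2.755 1.705 1.21
endloop
endfacet
facet normal -0.431 -0.073 -0.899
outer loop
vertex 3.706 0.482 0.854
vertex 2.909 -0.267 1.297
vertex 2.755 1.705 1.21
endloop
endfacet
facet normal 0.675 0.635 -0.376
outer loop
vertex 2.755 1.705 1.21
vertex 4.422 0.604 2.346
vertex 3.706 0.482 0.854
endloop
endfacet
facet normal 0.598 -0.769 -0.224
outer loop
vertex 3.706 0.482 0.854
vertex 3.625 -0.145 2.79
vertex 2.909 -0.267 1.297
endloop
endfacet
facet normal 0.598 -0.769 -0.224
outer loop
vertex 4.422 0.604 2.346
vertex 3.625 -0.145 2.79
vertex 3.706 0.482 0.854
endloop
endfacet
facet normal -0.820 0.386 0.423
outer loop
vertex -4.417 3.245 -2.142
vertex -3.601 4.266 -1.491
vertex -4.59 4.087 -3.247
endloop
endfacet
facet normal -0.559 -0.700 -0.446
outer loop
vertex -3.499 3.574 -3.809
vertex -4.417 3.245 -2.142
vertex -4.59 4.087 -3.247
endloop
endfacet
facet normal -0.820 0.386 0.423
outer loop
vertex -4.59 4.087 -3.247
vertex -3.601 4.266 -1.491
vertex -3.774 5.108 -2.596
endloop
endfacet
facet normal -0.123 0.602 -0.789
outer loop
vertex -3.774 5.108 -2.596
vertex -3.499 3.574 -3.809
vertex -4.59 4.087 -3.247
endloop
endfacet
facet normal 0.123 -0.602 0.789
outer loop
vertex -4.417 3.245 -2.142
vertex -2.51 3.753 -2.053
vertex -3.601 4.266 -1.491
endloop
endfacet
facet normal -0.559 -0.700 -0.446
outer loop
vertex -3.326 2.732 -2.704
vertex -4.417 3.245 -2.142
vertex -3.499 3.574 -3.809
endloop
endfacet
facet normal 0.123 -0.602 0.789
outer loop
vertex -3.326 2.732 -2.704
vertex -2.51 3.753 -2.053
vertex -4.417 3.245 -2.142
endloop
endfacet
facet normal 0.559 0.700 0.446
outer loop
vertex -3.601 4.266 -1.491
vertex -2.51 3.753 -2.053
vertex -3.774 5.108 -2.596
endloop
endfacet
facet normal -0.123 0.602 -0.789
outer loop
vertex -2.683 4.595 -3.158
vertex -3.499 3.574 -3.809
vertex -3.774 5.108 -2.596
endloop
endfacet
facet normal 0.559 0.700 0.446
outer loop
vertex -3.774 5.108 -2.596
vertex -2.51 3.753 -2.053
vertex -2.683 4.595 -3.158
endloop
endfacet
facet normal 0.820 -0.386 -0.423
outer loop
vertex -2.683 4.595 -3.158
vertex -3.326 2.732 -2.704
vertex -3.499 3.574 -3.809
endloop
endfacet
facet normal 0.820 -0.386 -0.423
outer loop
vertex -2.51 3.753 -2.053
vertex -3.326 2.732 -2.704
vertex -2.683 4.595 -3.158
endloop
endfacet

endsolid


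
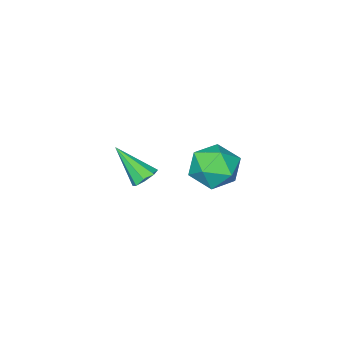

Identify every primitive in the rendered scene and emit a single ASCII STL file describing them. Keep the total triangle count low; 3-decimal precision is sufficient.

solid 
facet normal -0.244 0.659 -0.711
outer loop
vertex -2.877 -1.299 -0.201
vertex -3.424 -1.077 0.193
vertex -2.742 -0.891 0.131
endloop
endfacet
facet normal 0.968 -0.217 -0.126
outer loop
vertex -2.877 -1.299 -0.201
vertex -2.742 -0.891 0.131
vertex -2.896 -2.503 1.727
endloop
endfacet
facet normal -0.245 0.660 -0.710
outer loop
vertex -2.742 -0.891 0.131
vertex -3.424 -1.077 0.193
vertex -3.006 -0.592 0.5
endloop
endfacet
facet normal 0.874 0.297 0.384
outer loop
vertex -2.742 -0.891 0.131
vertex -3.006 -0.592 0.5
vertex -2.896 -2.503 1.727
endloop
endfacet
facet normal -0.244 0.660 -0.710
outer loop
vertex -3.006 -0.592 0.5
vertex -3.424 -1.077 0.193
vertex -3.515 -0.577 0.689
endloop
endfacet
facet normal 0.310 0.526 0.792
outer loop
vertex -3.006 -0.592 0.5
vertex -3.515 -0.577 0.689
vertex -2.896 -2.503 1.727
endloop
endfacet
facet normal -0.244 0.660 -0.710
outer loop
vertex -3.515 -0.577 0.689
vertex -3.424 -1.077 0.193
vertex -3.971 -0.855 0.587
endloop
endfacet
facet normal -0.395 0.334 0.856
outer loop
vertex -3.515 -0.577 0.689
vertex -3.971 -0.855 0.587
vertex -2.896 -2.503 1.727
endloop
endfacet
facet normal -0.244 0.659 -0.711
outer loop
vertex -3.971 -0.855 0.587
vertex -3.424 -1.077 0.193
vertex -4.106 -1.263 0.255
endloop
endfacet
facet normal -0.826 -0.166 0.539
outer loop
vertex -3.971 -0.855 0.587
vertex -4.106 -1.263 0.255
vertex -2.896 -2.503 1.727
endloop
endfacet
facet normal -0.245 0.660 -0.710
outer loop
vertex -4.106 -1.263 0.255
vertex -3.424 -1.077 0.193
vertex -3.842 -1.562 -0.114
endloop
endfacet
facet normal -0.732 -0.681 0.028
outer loop
vertex -4.106 -1.263 0.255
vertex -3.842 -1.562 -0.114
vertex -2.896 -2.503 1.727
endloop
endfacet
facet normal -0.244 0.660 -0.710
outer loop
vertex -3.842 -1.562 -0.114
vertex -3.424 -1.077 0.193
vertex -3.333 -1.577 -0.303
endloop
endfacet
facet normal -0.168 -0.910 -0.379
outer loop
vertex -3.842 -1.562 -0.114
vertex -3.333 -1.577 -0.303
vertex -2.896 -2.503 1.727
endloop
endfacet
facet normal -0.244 0.660 -0.710
outer loop
vertex -3.333 -1.577 -0.303
vertex -3.424 -1.077 0.193
vertex -2.877 -1.299 -0.201
endloop
endfacet
facet normal 0.537 -0.718 -0.443
outer loop
vertex -3.333 -1.577 -0.303
vertex -2.877 -1.299 -0.201
vertex -2.896 -2.503 1.727
endloop
endfacet
facet normal -0.902 0.309 -0.301
outer loop
vertex -3.869 4.27 3.048
vertex -4.356 3.184 3.395
vertex -4.303 4.125 4.201
endloop
endfacet
facet normal -0.504 0.860 -0.082
outer loop
vertex -3.869 4.27 3.048
vertex -4.303 4.125 4.201
vertex -3.238 4.732 4.011
endloop
endfacet
facet normal 0.089 0.874 -0.478
outer loop
vertex -3.869 4.27 3.048
vertex -3.238 4.732 4.011
vertex -2.633 4.166 3.088
endloop
endfacet
facet normal 0.058 0.333 -0.941
outer loop
vertex -3.869 4.27 3.048
vertex -2.633 4.166 3.088
vertex -3.324 3.209 2.707
endloop
endfacet
facet normal -0.554 -0.017 -0.832
outer loop
vertex -3.869 4.27 3.048
vertex -3.324 3.209 2.707
vertex -4.356 3.184 3.395
endloop
endfacet
facet normal -0.315 0.739 0.596
outer loop
vertex -3.238 4.732 4.011
vertex -4.303 4.125 4.201
vertex -3.336 3.931 4.953
endloop
endfacet
facet normal -0.959 -0.152 0.241
outer loop
vertex -4.303 4.125 4.201
vertex -4.356 3.184 3.395
vertex -4.027 2.974 4.572
endloop
endfacet
facet normal -0.396 -0.679 -0.618
outer loop
vertex -4.356 3.184 3.395
vertex -3.324 3.209 2.707
vertex -3.422 2.408 3.649
endloop
endfacet
facet normal 0.596 -0.113 -0.795
outer loop
vertex -3.324 3.209 2.707
vertex -2.633 4.166 3.088
vertex -2.357 3.015 3.459
endloop
endfacet
facet normal 0.646 0.762 -0.044
outer loop
vertex -2.633 4.166 3.088
vertex -3.238 4.732 4.011
vertex -2.304 3.956 4.265
endloop
endfacet
facet normal -0.058 -0.333 0.941
outer loop
vertex -2.791 2.87 4.612
vertex -3.336 3.931 4.953
vertex -4.027 2.974 4.572
endloop
endfacet
facet normal -0.089 -0.874 0.478
outer loop
vertex -2.791 2.87 4.612
vertex -4.027 2.974 4.572
vertex -3.422 2.408 3.649
endloop
endfacet
facet normal 0.504 -0.860 0.082
outer loop
vertex -2.791 2.87 4.612
vertex -3.422 2.408 3.649
vertex -2.357 3.015 3.459
endloop
endfacet
facet normal 0.902 -0.309 0.301
outer loop
vertex -2.791 2.87 4.612
vertex -2.357 3.015 3.459
vertex -2.304 3.956 4.265
endloop
endfacet
facet normal 0.554 0.017 0.832
outer loop
vertex -2.791 2.87 4.612
vertex -2.304 3.956 4.265
vertex -3.336 3.931 4.953
endloop
endfacet
facet normal -0.596 0.113 0.795
outer loop
vertex -4.027 2.974 4.572
vertex -3.336 3.931 4.953
vertex -4.303 4.125 4.201
endloop
endfacet
facet normal -0.646 -0.762 0.044
outer loop
vertex -3.422 2.408 3.649
vertex -4.027 2.974 4.572
vertex -4.356 3.184 3.395
endloop
endfacet
facet normal 0.315 -0.739 -0.596
outer loop
vertex -2.357 3.015 3.459
vertex -3.422 2.408 3.649
vertex -3.324 3.209 2.707
endloop
endfacet
facet normal 0.959 0.152 -0.241
outer loop
vertex -2.304 3.956 4.265
vertex -2.357 3.015 3.459
vertex -2.633 4.166 3.088
endloop
endfacet
facet normal 0.396 0.679 0.618
outer loop
vertex -3.336 3.931 4.953
vertex -2.304 3.956 4.265
vertex -3.238 4.732 4.011
endloop
endfacet

endsolid


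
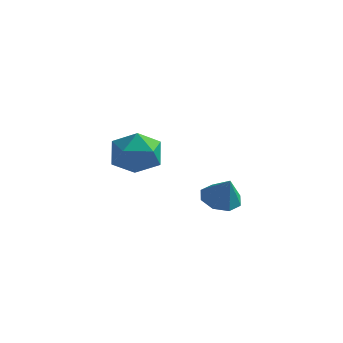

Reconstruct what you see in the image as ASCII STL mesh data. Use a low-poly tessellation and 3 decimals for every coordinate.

solid 
facet normal -0.939 -0.325 -0.109
outer loop
vertex -2.884 0.384 -3.503
vertex -2.503 -0.68 -3.611
vertex -2.763 -0.272 -2.584
endloop
endfacet
facet normal -0.917 0.257 0.304
outer loop
vertex -2.884 0.384 -3.503
vertex -2.763 -0.272 -2.584
vertex -2.446 0.818 -2.549
endloop
endfacet
facet normal -0.617 0.783 -0.073
outer loop
vertex -2.884 0.384 -3.503
vertex -2.446 0.818 -2.549
vertex -1.99 1.084 -3.555
endloop
endfacet
facet normal -0.454 0.527 -0.718
outer loop
vertex -2.884 0.384 -3.503
vertex -1.99 1.084 -3.555
vertex -2.026 0.158 -4.212
endloop
endfacet
facet normal -0.653 -0.159 -0.740
outer loop
vertex -2.884 0.384 -3.503
vertex -2.026 0.158 -4.212
vertex -2.503 -0.68 -3.611
endloop
endfacet
facet normal -0.494 0.116 0.862
outer loop
vertex -2.446 0.818 -2.549
vertex -2.763 -0.272 -2.584
vertex -1.794 0.022 -2.068
endloop
endfacet
facet normal -0.530 -0.826 0.194
outer loop
vertex -2.763 -0.272 -2.584
vertex -2.503 -0.68 -3.611
vertex -1.83 -0.904 -2.725
endloop
endfacet
facet normal -0.067 -0.556 -0.829
outer loop
vertex -2.503 -0.68 -3.611
vertex -2.026 0.158 -4.212
vertex -1.374 -0.638 -3.731
endloop
endfacet
facet normal 0.255 0.553 -0.793
outer loop
vertex -2.026 0.158 -4.212
vertex -1.99 1.084 -3.555
vertex -1.057 0.452 -3.696
endloop
endfacet
facet normal -0.009 0.968 0.252
outer loop
vertex -1.99 1.084 -3.555
vertex -2.446 0.818 -2.549
vertex -1.317 0.86 -2.669
endloop
endfacet
facet normal 0.454 -0.527 0.718
outer loop
vertex -0.936 -0.204 -2.777
vertex -1.794 0.022 -2.068
vertex -1.83 -0.904 -2.725
endloop
endfacet
facet normal 0.617 -0.783 0.073
outer loop
vertex -0.936 -0.204 -2.777
vertex -1.83 -0.904 -2.725
vertex -1.374 -0.638 -3.731
endloop
endfacet
facet normal 0.917 -0.257 -0.304
outer loop
vertex -0.936 -0.204 -2.777
vertex -1.374 -0.638 -3.731
vertex -1.057 0.452 -3.696
endloop
endfacet
facet normal 0.939 0.325 0.109
outer loop
vertex -0.936 -0.204 -2.777
vertex -1.057 0.452 -3.696
vertex -1.317 0.86 -2.669
endloop
endfacet
facet normal 0.653 0.159 0.740
outer loop
vertex -0.936 -0.204 -2.777
vertex -1.317 0.86 -2.669
vertex -1.794 0.022 -2.068
endloop
endfacet
facet normal -0.255 -0.553 0.793
outer loop
vertex -1.83 -0.904 -2.725
vertex -1.794 0.022 -2.068
vertex -2.763 -0.272 -2.584
endloop
endfacet
facet normal 0.009 -0.968 -0.252
outer loop
vertex -1.374 -0.638 -3.731
vertex -1.83 -0.904 -2.725
vertex -2.503 -0.68 -3.611
endloop
endfacet
facet normal 0.494 -0.116 -0.862
outer loop
vertex -1.057 0.452 -3.696
vertex -1.374 -0.638 -3.731
vertex -2.026 0.158 -4.212
endloop
endfacet
facet normal 0.530 0.826 -0.194
outer loop
vertex -1.317 0.86 -2.669
vertex -1.057 0.452 -3.696
vertex -1.99 1.084 -3.555
endloop
endfacet
facet normal 0.067 0.556 0.829
outer loop
vertex -1.794 0.022 -2.068
vertex -1.317 0.86 -2.669
vertex -2.446 0.818 -2.549
endloop
endfacet
facet normal -0.455 0.216 -0.864
outer loop
vertex 3.18 -1.516 -4.468
vertex 2.593 -1.148 -4.067
vertex 3.294 -0.921 -4.379
endloop
endfacet
facet normal 0.980 -0.193 0.036
outer loop
vertex 3.18 -1.516 -4.468
vertex 3.294 -0.921 -4.379
vertex 3.147 -1.412 -3.013
endloop
endfacet
facet normal -0.455 0.216 -0.864
outer loop
vertex 3.294 -0.921 -4.379
vertex 2.593 -1.148 -4.067
vertex 2.997 -0.459 -4.107
endloop
endfacet
facet normal 0.875 0.418 0.245
outer loop
vertex 3.294 -0.921 -4.379
vertex 2.997 -0.459 -4.107
vertex 3.147 -1.412 -3.013
endloop
endfacet
facet normal -0.453 0.215 -0.865
outer loop
vertex 2.997 -0.459 -4.107
vertex 2.593 -1.148 -4.067
vertex 2.463 -0.401 -3.813
endloop
endfacet
facet normal 0.393 0.719 0.573
outer loop
vertex 2.997 -0.459 -4.107
vertex 2.463 -0.401 -3.813
vertex 3.147 -1.412 -3.013
endloop
endfacet
facet normal -0.455 0.215 -0.864
outer loop
vertex 2.463 -0.401 -3.813
vertex 2.593 -1.148 -4.067
vertex 2.006 -0.781 -3.667
endloop
endfacet
facet normal -0.179 0.533 0.827
outer loop
vertex 2.463 -0.401 -3.813
vertex 2.006 -0.781 -3.667
vertex 3.147 -1.412 -3.013
endloop
endfacet
facet normal -0.454 0.216 -0.864
outer loop
vertex 2.006 -0.781 -3.667
vertex 2.593 -1.148 -4.067
vertex 1.892 -1.376 -3.756
endloop
endfacet
facet normal -0.510 -0.031 0.860
outer loop
vertex 2.006 -0.781 -3.667
vertex 1.892 -1.376 -3.756
vertex 3.147 -1.412 -3.013
endloop
endfacet
facet normal -0.454 0.216 -0.865
outer loop
vertex 1.892 -1.376 -3.756
vertex 2.593 -1.148 -4.067
vertex 2.189 -1.838 -4.027
endloop
endfacet
facet normal -0.404 -0.642 0.652
outer loop
vertex 1.892 -1.376 -3.756
vertex 2.189 -1.838 -4.027
vertex 3.147 -1.412 -3.013
endloop
endfacet
facet normal -0.454 0.216 -0.864
outer loop
vertex 2.189 -1.838 -4.027
vertex 2.593 -1.148 -4.067
vertex 2.723 -1.896 -4.322
endloop
endfacet
facet normal 0.077 -0.943 0.324
outer loop
vertex 2.189 -1.838 -4.027
vertex 2.723 -1.896 -4.322
vertex 3.147 -1.412 -3.013
endloop
endfacet
facet normal -0.455 0.215 -0.864
outer loop
vertex 2.723 -1.896 -4.322
vertex 2.593 -1.148 -4.067
vertex 3.18 -1.516 -4.468
endloop
endfacet
facet normal 0.651 -0.756 0.069
outer loop
vertex 2.723 -1.896 -4.322
vertex 3.18 -1.516 -4.468
vertex 3.147 -1.412 -3.013
endloop
endfacet

endsolid


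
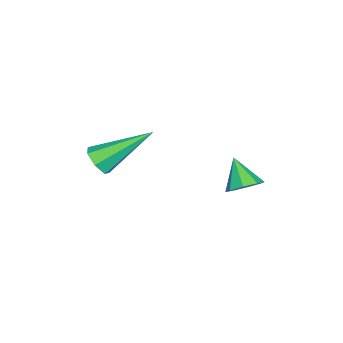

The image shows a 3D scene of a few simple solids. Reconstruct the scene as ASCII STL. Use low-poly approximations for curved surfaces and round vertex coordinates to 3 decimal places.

solid 
facet normal 0.419 -0.711 -0.565
outer loop
vertex 3.998 -2.638 3.324
vertex 3.7 -2.426 2.836
vertex 4.251 -2.267 3.045
endloop
endfacet
facet normal 0.641 0.132 0.756
outer loop
vertex 3.998 -2.638 3.324
vertex 4.251 -2.267 3.045
vertex 2.82 -0.934 4.024
endloop
endfacet
facet normal 0.419 -0.710 -0.565
outer loop
vertex 4.251 -2.267 3.045
vertex 3.7 -2.426 2.836
vertex 4.089 -2.015 2.608
endloop
endfacet
facet normal 0.721 0.682 0.126
outer loop
vertex 4.251 -2.267 3.045
vertex 4.089 -2.015 2.608
vertex 2.82 -0.934 4.024
endloop
endfacet
facet normal 0.419 -0.710 -0.566
outer loop
vertex 4.089 -2.015 2.608
vertex 3.7 -2.426 2.836
vertex 3.634 -2.072 2.343
endloop
endfacet
facet normal 0.179 0.853 -0.491
outer loop
vertex 4.089 -2.015 2.608
vertex 3.634 -2.072 2.343
vertex 2.82 -0.934 4.024
endloop
endfacet
facet normal 0.419 -0.710 -0.566
outer loop
vertex 3.634 -2.072 2.343
vertex 3.7 -2.426 2.836
vertex 3.229 -2.396 2.45
endloop
endfacet
facet normal -0.580 0.516 -0.630
outer loop
vertex 3.634 -2.072 2.343
vertex 3.229 -2.396 2.45
vertex 2.82 -0.934 4.024
endloop
endfacet
facet normal 0.419 -0.710 -0.566
outer loop
vertex 3.229 -2.396 2.45
vertex 3.7 -2.426 2.836
vertex 3.179 -2.742 2.847
endloop
endfacet
facet normal -0.980 -0.073 -0.187
outer loop
vertex 3.229 -2.396 2.45
vertex 3.179 -2.742 2.847
vertex 2.82 -0.934 4.024
endloop
endfacet
facet normal 0.419 -0.710 -0.566
outer loop
vertex 3.179 -2.742 2.847
vertex 3.7 -2.426 2.836
vertex 3.521 -2.85 3.236
endloop
endfacet
facet normal -0.723 -0.472 0.505
outer loop
vertex 3.179 -2.742 2.847
vertex 3.521 -2.85 3.236
vertex 2.82 -0.934 4.024
endloop
endfacet
facet normal 0.420 -0.710 -0.565
outer loop
vertex 3.521 -2.85 3.236
vertex 3.7 -2.426 2.836
vertex 3.998 -2.638 3.324
endloop
endfacet
facet normal -0.001 -0.381 0.925
outer loop
vertex 3.521 -2.85 3.236
vertex 3.998 -2.638 3.324
vertex 2.82 -0.934 4.024
endloop
endfacet
facet normal 0.454 0.511 -0.730
outer loop
vertex 0.06 0.575 -0.231
vertex -0.526 0.889 -0.376
vertex -0.002 1.016 0.039
endloop
endfacet
facet normal 0.584 -0.362 0.726
outer loop
vertex 0.06 0.575 -0.231
vertex -0.002 1.016 0.039
vertex -1.094 0.251 0.536
endloop
endfacet
facet normal 0.455 0.510 -0.730
outer loop
vertex -0.002 1.016 0.039
vertex -0.526 0.889 -0.376
vertex -0.371 1.382 0.065
endloop
endfacet
facet normal 0.277 0.213 0.937
outer loop
vertex -0.002 1.016 0.039
vertex -0.371 1.382 0.065
vertex -1.094 0.251 0.536
endloop
endfacet
facet normal 0.456 0.510 -0.730
outer loop
vertex -0.371 1.382 0.065
vertex -0.526 0.889 -0.376
vertex -0.83 1.46 -0.167
endloop
endfacet
facet normal -0.310 0.528 0.791
outer loop
vertex -0.371 1.382 0.065
vertex -0.83 1.46 -0.167
vertex -1.094 0.251 0.536
endloop
endfacet
facet normal 0.454 0.509 -0.731
outer loop
vertex -0.83 1.46 -0.167
vertex -0.526 0.889 -0.376
vertex -1.112 1.203 -0.521
endloop
endfacet
facet normal -0.836 0.401 0.375
outer loop
vertex -0.83 1.46 -0.167
vertex -1.112 1.203 -0.521
vertex -1.094 0.251 0.536
endloop
endfacet
facet normal 0.454 0.511 -0.730
outer loop
vertex -1.112 1.203 -0.521
vertex -0.526 0.889 -0.376
vertex -1.05 0.762 -0.791
endloop
endfacet
facet normal -0.993 -0.097 -0.070
outer loop
vertex -1.112 1.203 -0.521
vertex -1.05 0.762 -0.791
vertex -1.094 0.251 0.536
endloop
endfacet
facet normal 0.454 0.511 -0.730
outer loop
vertex -1.05 0.762 -0.791
vertex -0.526 0.889 -0.376
vertex -0.681 0.396 -0.818
endloop
endfacet
facet normal -0.686 -0.671 -0.281
outer loop
vertex -1.05 0.762 -0.791
vertex -0.681 0.396 -0.818
vertex -1.094 0.251 0.536
endloop
endfacet
facet normal 0.455 0.511 -0.729
outer loop
vertex -0.681 0.396 -0.818
vertex -0.526 0.889 -0.376
vertex -0.222 0.318 -0.586
endloop
endfacet
facet normal -0.099 -0.986 -0.136
outer loop
vertex -0.681 0.396 -0.818
vertex -0.222 0.318 -0.586
vertex -1.094 0.251 0.536
endloop
endfacet
facet normal 0.454 0.510 -0.730
outer loop
vertex -0.222 0.318 -0.586
vertex -0.526 0.889 -0.376
vertex 0.06 0.575 -0.231
endloop
endfacet
facet normal 0.428 -0.859 0.282
outer loop
vertex -0.222 0.318 -0.586
vertex 0.06 0.575 -0.231
vertex -1.094 0.251 0.536
endloop
endfacet

endsolid


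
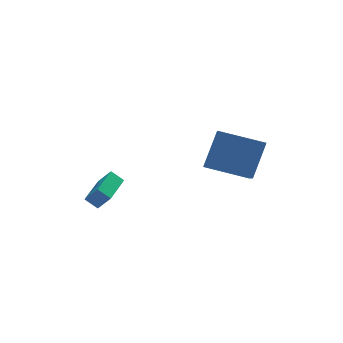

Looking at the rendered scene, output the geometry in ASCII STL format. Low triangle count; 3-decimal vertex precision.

solid 
facet normal -0.628 0.454 0.631
outer loop
vertex -1.922 1.628 -1.276
vertex -0.708 3.242 -1.229
vertex -2.421 2.026 -2.059
endloop
endfacet
facet normal -0.601 -0.799 -0.023
outer loop
vertex -1.912 1.658 -2.571
vertex -1.922 1.628 -1.276
vertex -2.421 2.026 -2.059
endloop
endfacet
facet normal -0.628 0.454 0.631
outer loop
vertex -2.421 2.026 -2.059
vertex -0.708 3.242 -1.229
vertex -1.207 3.64 -2.012
endloop
endfacet
facet normal -0.494 0.394 -0.775
outer loop
vertex -1.207 3.64 -2.012
vertex -1.912 1.658 -2.571
vertex -2.421 2.026 -2.059
endloop
endfacet
facet normal 0.494 -0.394 0.775
outer loop
vertex -1.922 1.628 -1.276
vertex -0.199 2.874 -1.741
vertex -0.708 3.242 -1.229
endloop
endfacet
facet normal -0.601 -0.799 -0.023
outer loop
vertex -1.413 1.26 -1.788
vertex -1.922 1.628 -1.276
vertex -1.912 1.658 -2.571
endloop
endfacet
facet normal 0.494 -0.394 0.775
outer loop
vertex -1.413 1.26 -1.788
vertex -0.199 2.874 -1.741
vertex -1.922 1.628 -1.276
endloop
endfacet
facet normal 0.601 0.799 0.023
outer loop
vertex -0.708 3.242 -1.229
vertex -0.199 2.874 -1.741
vertex -1.207 3.64 -2.012
endloop
endfacet
facet normal -0.494 0.394 -0.775
outer loop
vertex -0.698 3.272 -2.524
vertex -1.912 1.658 -2.571
vertex -1.207 3.64 -2.012
endloop
endfacet
facet normal 0.601 0.799 0.023
outer loop
vertex -1.207 3.64 -2.012
vertex -0.199 2.874 -1.741
vertex -0.698 3.272 -2.524
endloop
endfacet
facet normal 0.628 -0.454 -0.631
outer loop
vertex -0.698 3.272 -2.524
vertex -1.413 1.26 -1.788
vertex -1.912 1.658 -2.571
endloop
endfacet
facet normal 0.628 -0.454 -0.631
outer loop
vertex -0.199 2.874 -1.741
vertex -1.413 1.26 -1.788
vertex -0.698 3.272 -2.524
endloop
endfacet
facet normal -0.790 0.582 0.194
outer loop
vertex 2.461 -2.049 3.648
vertex 3.262 -0.638 2.679
vertex 1.539 -2.72 1.908
endloop
endfacet
facet normal -0.424 -0.747 0.513
outer loop
vertex 3.198 -3.942 1.501
vertex 2.461 -2.049 3.648
vertex 1.539 -2.72 1.908
endloop
endfacet
facet normal -0.790 0.582 0.194
outer loop
vertex 1.539 -2.72 1.908
vertex 3.262 -0.638 2.679
vertex 2.341 -1.309 0.939
endloop
endfacet
facet normal -0.443 -0.323 -0.836
outer loop
vertex 2.341 -1.309 0.939
vertex 3.198 -3.942 1.501
vertex 1.539 -2.72 1.908
endloop
endfacet
facet normal 0.443 0.323 0.836
outer loop
vertex 2.461 -2.049 3.648
vertex 4.921 -1.86 2.272
vertex 3.262 -0.638 2.679
endloop
endfacet
facet normal -0.424 -0.746 0.512
outer loop
vertex 4.119 -3.271 3.241
vertex 2.461 -2.049 3.648
vertex 3.198 -3.942 1.501
endloop
endfacet
facet normal 0.443 0.323 0.836
outer loop
vertex 4.119 -3.271 3.241
vertex 4.921 -1.86 2.272
vertex 2.461 -2.049 3.648
endloop
endfacet
facet normal 0.424 0.747 -0.512
outer loop
vertex 3.262 -0.638 2.679
vertex 4.921 -1.86 2.272
vertex 2.341 -1.309 0.939
endloop
endfacet
facet normal -0.443 -0.323 -0.836
outer loop
vertex 3.999 -2.531 0.532
vertex 3.198 -3.942 1.501
vertex 2.341 -1.309 0.939
endloop
endfacet
facet normal 0.424 0.746 -0.513
outer loop
vertex 2.341 -1.309 0.939
vertex 4.921 -1.86 2.272
vertex 3.999 -2.531 0.532
endloop
endfacet
facet normal 0.790 -0.582 -0.194
outer loop
vertex 3.999 -2.531 0.532
vertex 4.119 -3.271 3.241
vertex 3.198 -3.942 1.501
endloop
endfacet
facet normal 0.790 -0.582 -0.194
outer loop
vertex 4.921 -1.86 2.272
vertex 4.119 -3.271 3.241
vertex 3.999 -2.531 0.532
endloop
endfacet

endsolid


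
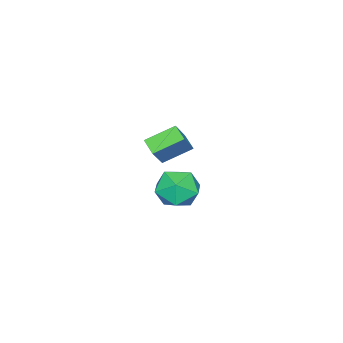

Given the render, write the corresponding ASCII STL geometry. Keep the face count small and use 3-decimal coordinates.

solid 
facet normal -0.884 0.156 0.440
outer loop
vertex 1.895 3.214 -0.252
vertex 1.944 2.24 0.193
vertex 2.351 3.087 0.71
endloop
endfacet
facet normal -0.530 0.771 0.353
outer loop
vertex 1.895 3.214 -0.252
vertex 2.351 3.087 0.71
vertex 2.804 3.732 -0.017
endloop
endfacet
facet normal -0.397 0.852 -0.343
outer loop
vertex 1.895 3.214 -0.252
vertex 2.804 3.732 -0.017
vertex 2.677 3.284 -0.983
endloop
endfacet
facet normal -0.668 0.288 -0.686
outer loop
vertex 1.895 3.214 -0.252
vertex 2.677 3.284 -0.983
vertex 2.145 2.362 -0.853
endloop
endfacet
facet normal -0.969 -0.141 -0.203
outer loop
vertex 1.895 3.214 -0.252
vertex 2.145 2.362 -0.853
vertex 1.944 2.24 0.193
endloop
endfacet
facet normal 0.095 0.714 0.693
outer loop
vertex 2.804 3.732 -0.017
vertex 2.351 3.087 0.71
vertex 3.415 3.078 0.573
endloop
endfacet
facet normal -0.477 -0.279 0.833
outer loop
vertex 2.351 3.087 0.71
vertex 1.944 2.24 0.193
vertex 2.883 2.156 0.703
endloop
endfacet
facet normal -0.615 -0.761 -0.207
outer loop
vertex 1.944 2.24 0.193
vertex 2.145 2.362 -0.853
vertex 2.756 1.708 -0.263
endloop
endfacet
facet normal -0.128 -0.066 -0.990
outer loop
vertex 2.145 2.362 -0.853
vertex 2.677 3.284 -0.983
vertex 3.209 2.353 -0.99
endloop
endfacet
facet normal 0.311 0.846 -0.433
outer loop
vertex 2.677 3.284 -0.983
vertex 2.804 3.732 -0.017
vertex 3.616 3.2 -0.473
endloop
endfacet
facet normal 0.668 -0.288 0.686
outer loop
vertex 3.665 2.226 -0.028
vertex 3.415 3.078 0.573
vertex 2.883 2.156 0.703
endloop
endfacet
facet normal 0.397 -0.852 0.343
outer loop
vertex 3.665 2.226 -0.028
vertex 2.883 2.156 0.703
vertex 2.756 1.708 -0.263
endloop
endfacet
facet normal 0.530 -0.771 -0.353
outer loop
vertex 3.665 2.226 -0.028
vertex 2.756 1.708 -0.263
vertex 3.209 2.353 -0.99
endloop
endfacet
facet normal 0.884 -0.156 -0.440
outer loop
vertex 3.665 2.226 -0.028
vertex 3.209 2.353 -0.99
vertex 3.616 3.2 -0.473
endloop
endfacet
facet normal 0.969 0.141 0.203
outer loop
vertex 3.665 2.226 -0.028
vertex 3.616 3.2 -0.473
vertex 3.415 3.078 0.573
endloop
endfacet
facet normal 0.128 0.066 0.990
outer loop
vertex 2.883 2.156 0.703
vertex 3.415 3.078 0.573
vertex 2.351 3.087 0.71
endloop
endfacet
facet normal -0.311 -0.846 0.433
outer loop
vertex 2.756 1.708 -0.263
vertex 2.883 2.156 0.703
vertex 1.944 2.24 0.193
endloop
endfacet
facet normal -0.095 -0.714 -0.693
outer loop
vertex 3.209 2.353 -0.99
vertex 2.756 1.708 -0.263
vertex 2.145 2.362 -0.853
endloop
endfacet
facet normal 0.477 0.279 -0.833
outer loop
vertex 3.616 3.2 -0.473
vertex 3.209 2.353 -0.99
vertex 2.677 3.284 -0.983
endloop
endfacet
facet normal 0.615 0.761 0.207
outer loop
vertex 3.415 3.078 0.573
vertex 3.616 3.2 -0.473
vertex 2.804 3.732 -0.017
endloop
endfacet
facet normal -0.626 -0.105 -0.773
outer loop
vertex -3.335 -1.012 -1.642
vertex -2.964 -0.307 -2.038
vertex -2.3 -1.955 -2.352
endloop
endfacet
facet normal -0.417 -0.793 0.445
outer loop
vertex -1.336 -1.793 -1.162
vertex -3.335 -1.012 -1.642
vertex -2.3 -1.955 -2.352
endloop
endfacet
facet normal -0.626 -0.105 -0.773
outer loop
vertex -2.3 -1.955 -2.352
vertex -2.964 -0.307 -2.038
vertex -1.929 -1.25 -2.748
endloop
endfacet
facet normal 0.659 -0.601 -0.452
outer loop
vertex -1.929 -1.25 -2.748
vertex -1.336 -1.793 -1.162
vertex -2.3 -1.955 -2.352
endloop
endfacet
facet normal -0.659 0.601 0.452
outer loop
vertex -3.335 -1.012 -1.642
vertex -2.0 -0.145 -0.848
vertex -2.964 -0.307 -2.038
endloop
endfacet
facet normal -0.417 -0.793 0.445
outer loop
vertex -2.371 -0.85 -0.452
vertex -3.335 -1.012 -1.642
vertex -1.336 -1.793 -1.162
endloop
endfacet
facet normal -0.659 0.601 0.452
outer loop
vertex -2.371 -0.85 -0.452
vertex -2.0 -0.145 -0.848
vertex -3.335 -1.012 -1.642
endloop
endfacet
facet normal 0.417 0.793 -0.445
outer loop
vertex -2.964 -0.307 -2.038
vertex -2.0 -0.145 -0.848
vertex -1.929 -1.25 -2.748
endloop
endfacet
facet normal 0.659 -0.601 -0.452
outer loop
vertex -0.965 -1.088 -1.558
vertex -1.336 -1.793 -1.162
vertex -1.929 -1.25 -2.748
endloop
endfacet
facet normal 0.417 0.793 -0.445
outer loop
vertex -1.929 -1.25 -2.748
vertex -2.0 -0.145 -0.848
vertex -0.965 -1.088 -1.558
endloop
endfacet
facet normal 0.626 0.105 0.773
outer loop
vertex -0.965 -1.088 -1.558
vertex -2.371 -0.85 -0.452
vertex -1.336 -1.793 -1.162
endloop
endfacet
facet normal 0.626 0.105 0.773
outer loop
vertex -2.0 -0.145 -0.848
vertex -2.371 -0.85 -0.452
vertex -0.965 -1.088 -1.558
endloop
endfacet

endsolid


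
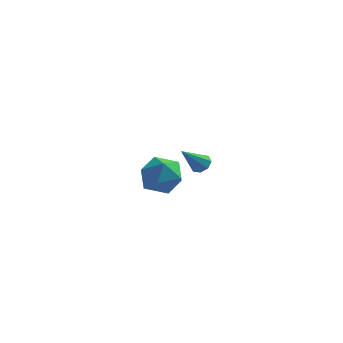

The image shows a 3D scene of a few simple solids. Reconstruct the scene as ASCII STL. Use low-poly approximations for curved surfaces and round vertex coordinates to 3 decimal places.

solid 
facet normal 0.451 0.516 -0.728
outer loop
vertex -1.14 3.225 0.147
vertex -1.482 2.917 -0.283
vertex -1.556 3.448 0.047
endloop
endfacet
facet normal 0.083 0.533 0.842
outer loop
vertex -1.14 3.225 0.147
vertex -1.556 3.448 0.047
vertex -2.318 1.963 1.063
endloop
endfacet
facet normal 0.453 0.515 -0.727
outer loop
vertex -1.556 3.448 0.047
vertex -1.482 2.917 -0.283
vertex -1.928 3.36 -0.247
endloop
endfacet
facet normal -0.562 0.644 0.519
outer loop
vertex -1.556 3.448 0.047
vertex -1.928 3.36 -0.247
vertex -2.318 1.963 1.063
endloop
endfacet
facet normal 0.453 0.515 -0.728
outer loop
vertex -1.928 3.36 -0.247
vertex -1.482 2.917 -0.283
vertex -2.039 3.012 -0.562
endloop
endfacet
facet normal -0.958 0.287 0.021
outer loop
vertex -1.928 3.36 -0.247
vertex -2.039 3.012 -0.562
vertex -2.318 1.963 1.063
endloop
endfacet
facet normal 0.452 0.517 -0.727
outer loop
vertex -2.039 3.012 -0.562
vertex -1.482 2.917 -0.283
vertex -1.823 2.609 -0.714
endloop
endfacet
facet normal -0.871 -0.330 -0.363
outer loop
vertex -2.039 3.012 -0.562
vertex -1.823 2.609 -0.714
vertex -2.318 1.963 1.063
endloop
endfacet
facet normal 0.453 0.515 -0.727
outer loop
vertex -1.823 2.609 -0.714
vertex -1.482 2.917 -0.283
vertex -1.408 2.385 -0.614
endloop
endfacet
facet normal -0.357 -0.842 -0.405
outer loop
vertex -1.823 2.609 -0.714
vertex -1.408 2.385 -0.614
vertex -2.318 1.963 1.063
endloop
endfacet
facet normal 0.452 0.516 -0.728
outer loop
vertex -1.408 2.385 -0.614
vertex -1.482 2.917 -0.283
vertex -1.036 2.474 -0.32
endloop
endfacet
facet normal 0.292 -0.953 -0.081
outer loop
vertex -1.408 2.385 -0.614
vertex -1.036 2.474 -0.32
vertex -2.318 1.963 1.063
endloop
endfacet
facet normal 0.452 0.516 -0.728
outer loop
vertex -1.036 2.474 -0.32
vertex -1.482 2.917 -0.283
vertex -0.925 2.821 -0.005
endloop
endfacet
facet normal 0.686 -0.597 0.416
outer loop
vertex -1.036 2.474 -0.32
vertex -0.925 2.821 -0.005
vertex -2.318 1.963 1.063
endloop
endfacet
facet normal 0.452 0.515 -0.728
outer loop
vertex -0.925 2.821 -0.005
vertex -1.482 2.917 -0.283
vertex -1.14 3.225 0.147
endloop
endfacet
facet normal 0.601 0.019 0.799
outer loop
vertex -0.925 2.821 -0.005
vertex -1.14 3.225 0.147
vertex -2.318 1.963 1.063
endloop
endfacet
facet normal -0.558 0.800 0.219
outer loop
vertex -2.239 -2.436 2.345
vertex -3.22 -3.103 2.282
vertex -2.646 -2.986 3.316
endloop
endfacet
facet normal 0.088 0.851 0.518
outer loop
vertex -2.239 -2.436 2.345
vertex -2.646 -2.986 3.316
vertex -1.48 -2.967 3.088
endloop
endfacet
facet normal 0.574 0.819 -0.001
outer loop
vertex -2.239 -2.436 2.345
vertex -1.48 -2.967 3.088
vertex -1.333 -3.072 1.914
endloop
endfacet
facet normal 0.230 0.749 -0.622
outer loop
vertex -2.239 -2.436 2.345
vertex -1.333 -3.072 1.914
vertex -2.409 -3.156 1.415
endloop
endfacet
facet normal -0.470 0.737 -0.485
outer loop
vertex -2.239 -2.436 2.345
vertex -2.409 -3.156 1.415
vertex -3.22 -3.103 2.282
endloop
endfacet
facet normal 0.180 0.283 0.942
outer loop
vertex -1.48 -2.967 3.088
vertex -2.646 -2.986 3.316
vertex -1.991 -3.964 3.485
endloop
endfacet
facet normal -0.866 0.201 0.458
outer loop
vertex -2.646 -2.986 3.316
vertex -3.22 -3.103 2.282
vertex -3.067 -4.048 2.986
endloop
endfacet
facet normal -0.724 0.099 -0.683
outer loop
vertex -3.22 -3.103 2.282
vertex -2.409 -3.156 1.415
vertex -2.92 -4.153 1.812
endloop
endfacet
facet normal 0.410 0.118 -0.904
outer loop
vertex -2.409 -3.156 1.415
vertex -1.333 -3.072 1.914
vertex -1.754 -4.134 1.584
endloop
endfacet
facet normal 0.968 0.232 0.100
outer loop
vertex -1.333 -3.072 1.914
vertex -1.48 -2.967 3.088
vertex -1.18 -4.017 2.618
endloop
endfacet
facet normal -0.230 -0.749 0.622
outer loop
vertex -2.161 -4.684 2.555
vertex -1.991 -3.964 3.485
vertex -3.067 -4.048 2.986
endloop
endfacet
facet normal -0.574 -0.819 0.001
outer loop
vertex -2.161 -4.684 2.555
vertex -3.067 -4.048 2.986
vertex -2.92 -4.153 1.812
endloop
endfacet
facet normal -0.088 -0.851 -0.518
outer loop
vertex -2.161 -4.684 2.555
vertex -2.92 -4.153 1.812
vertex -1.754 -4.134 1.584
endloop
endfacet
facet normal 0.558 -0.800 -0.219
outer loop
vertex -2.161 -4.684 2.555
vertex -1.754 -4.134 1.584
vertex -1.18 -4.017 2.618
endloop
endfacet
facet normal 0.470 -0.737 0.485
outer loop
vertex -2.161 -4.684 2.555
vertex -1.18 -4.017 2.618
vertex -1.991 -3.964 3.485
endloop
endfacet
facet normal -0.410 -0.118 0.904
outer loop
vertex -3.067 -4.048 2.986
vertex -1.991 -3.964 3.485
vertex -2.646 -2.986 3.316
endloop
endfacet
facet normal -0.968 -0.232 -0.100
outer loop
vertex -2.92 -4.153 1.812
vertex -3.067 -4.048 2.986
vertex -3.22 -3.103 2.282
endloop
endfacet
facet normal -0.180 -0.283 -0.942
outer loop
vertex -1.754 -4.134 1.584
vertex -2.92 -4.153 1.812
vertex -2.409 -3.156 1.415
endloop
endfacet
facet normal 0.866 -0.201 -0.458
outer loop
vertex -1.18 -4.017 2.618
vertex -1.754 -4.134 1.584
vertex -1.333 -3.072 1.914
endloop
endfacet
facet normal 0.724 -0.099 0.683
outer loop
vertex -1.991 -3.964 3.485
vertex -1.18 -4.017 2.618
vertex -1.48 -2.967 3.088
endloop
endfacet

endsolid


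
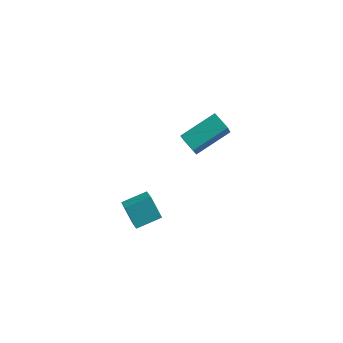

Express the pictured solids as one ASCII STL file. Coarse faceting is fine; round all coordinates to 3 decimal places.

solid 
facet normal -0.501 0.155 0.851
outer loop
vertex -4.093 -3.033 -1.741
vertex -3.199 -2.01 -1.402
vertex -4.637 -2.414 -2.174
endloop
endfacet
facet normal -0.639 -0.731 -0.242
outer loop
vertex -3.941 -2.63 -3.358
vertex -4.093 -3.033 -1.741
vertex -4.637 -2.414 -2.174
endloop
endfacet
facet normal -0.501 0.155 0.851
outer loop
vertex -4.637 -2.414 -2.174
vertex -3.199 -2.01 -1.402
vertex -3.743 -1.391 -1.835
endloop
endfacet
facet normal -0.585 0.665 -0.465
outer loop
vertex -3.743 -1.391 -1.835
vertex -3.941 -2.63 -3.358
vertex -4.637 -2.414 -2.174
endloop
endfacet
facet normal 0.585 -0.665 0.465
outer loop
vertex -4.093 -3.033 -1.741
vertex -2.503 -2.226 -2.586
vertex -3.199 -2.01 -1.402
endloop
endfacet
facet normal -0.639 -0.731 -0.242
outer loop
vertex -3.397 -3.249 -2.925
vertex -4.093 -3.033 -1.741
vertex -3.941 -2.63 -3.358
endloop
endfacet
facet normal 0.585 -0.665 0.465
outer loop
vertex -3.397 -3.249 -2.925
vertex -2.503 -2.226 -2.586
vertex -4.093 -3.033 -1.741
endloop
endfacet
facet normal 0.639 0.731 0.242
outer loop
vertex -3.199 -2.01 -1.402
vertex -2.503 -2.226 -2.586
vertex -3.743 -1.391 -1.835
endloop
endfacet
facet normal -0.585 0.665 -0.465
outer loop
vertex -3.047 -1.607 -3.019
vertex -3.941 -2.63 -3.358
vertex -3.743 -1.391 -1.835
endloop
endfacet
facet normal 0.639 0.731 0.242
outer loop
vertex -3.743 -1.391 -1.835
vertex -2.503 -2.226 -2.586
vertex -3.047 -1.607 -3.019
endloop
endfacet
facet normal 0.501 -0.155 -0.851
outer loop
vertex -3.047 -1.607 -3.019
vertex -3.397 -3.249 -2.925
vertex -3.941 -2.63 -3.358
endloop
endfacet
facet normal 0.501 -0.155 -0.851
outer loop
vertex -2.503 -2.226 -2.586
vertex -3.397 -3.249 -2.925
vertex -3.047 -1.607 -3.019
endloop
endfacet
facet normal -0.838 0.351 0.419
outer loop
vertex -1.835 -1.559 3.933
vertex -0.767 -0.008 4.769
vertex -2.158 -0.518 2.414
endloop
endfacet
facet normal -0.518 -0.753 -0.406
outer loop
vertex -1.313 -0.872 1.991
vertex -1.835 -1.559 3.933
vertex -2.158 -0.518 2.414
endloop
endfacet
facet normal -0.838 0.350 0.419
outer loop
vertex -2.158 -0.518 2.414
vertex -0.767 -0.008 4.769
vertex -1.091 1.033 3.25
endloop
endfacet
facet normal -0.173 0.557 -0.812
outer loop
vertex -1.091 1.033 3.25
vertex -1.313 -0.872 1.991
vertex -2.158 -0.518 2.414
endloop
endfacet
facet normal 0.173 -0.557 0.812
outer loop
vertex -1.835 -1.559 3.933
vertex 0.078 -0.362 4.346
vertex -0.767 -0.008 4.769
endloop
endfacet
facet normal -0.518 -0.753 -0.406
outer loop
vertex -0.989 -1.913 3.51
vertex -1.835 -1.559 3.933
vertex -1.313 -0.872 1.991
endloop
endfacet
facet normal 0.173 -0.557 0.812
outer loop
vertex -0.989 -1.913 3.51
vertex 0.078 -0.362 4.346
vertex -1.835 -1.559 3.933
endloop
endfacet
facet normal 0.518 0.753 0.405
outer loop
vertex -0.767 -0.008 4.769
vertex 0.078 -0.362 4.346
vertex -1.091 1.033 3.25
endloop
endfacet
facet normal -0.173 0.557 -0.812
outer loop
vertex -0.245 0.679 2.827
vertex -1.313 -0.872 1.991
vertex -1.091 1.033 3.25
endloop
endfacet
facet normal 0.518 0.753 0.406
outer loop
vertex -1.091 1.033 3.25
vertex 0.078 -0.362 4.346
vertex -0.245 0.679 2.827
endloop
endfacet
facet normal 0.837 -0.351 -0.419
outer loop
vertex -0.245 0.679 2.827
vertex -0.989 -1.913 3.51
vertex -1.313 -0.872 1.991
endloop
endfacet
facet normal 0.838 -0.351 -0.419
outer loop
vertex 0.078 -0.362 4.346
vertex -0.989 -1.913 3.51
vertex -0.245 0.679 2.827
endloop
endfacet

endsolid


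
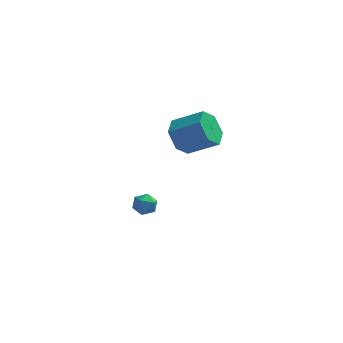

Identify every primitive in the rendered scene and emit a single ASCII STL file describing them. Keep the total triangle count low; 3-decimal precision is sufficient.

solid 
facet normal 0.429 0.864 -0.262
outer loop
vertex -3.052 -2.332 -4.42
vertex -3.307 -2.025 -3.826
vertex -2.666 -2.341 -3.818
endloop
endfacet
facet normal 0.803 0.309 -0.510
outer loop
vertex -3.052 -2.332 -4.42
vertex -2.666 -2.341 -3.818
vertex -2.702 -2.925 -4.229
endloop
endfacet
facet normal 0.371 -0.079 -0.925
outer loop
vertex -3.052 -2.332 -4.42
vertex -2.702 -2.925 -4.229
vertex -3.366 -2.97 -4.491
endloop
endfacet
facet normal -0.270 0.237 -0.933
outer loop
vertex -3.052 -2.332 -4.42
vertex -3.366 -2.97 -4.491
vertex -3.74 -2.414 -4.242
endloop
endfacet
facet normal -0.233 0.819 -0.524
outer loop
vertex -3.052 -2.332 -4.42
vertex -3.74 -2.414 -4.242
vertex -3.307 -2.025 -3.826
endloop
endfacet
facet normal 0.995 -0.093 0.045
outer loop
vertex -2.702 -2.925 -4.229
vertex -2.666 -2.341 -3.818
vertex -2.74 -2.986 -3.518
endloop
endfacet
facet normal 0.391 0.804 0.449
outer loop
vertex -2.666 -2.341 -3.818
vertex -3.307 -2.025 -3.826
vertex -3.114 -2.43 -3.269
endloop
endfacet
facet normal -0.682 0.731 0.026
outer loop
vertex -3.307 -2.025 -3.826
vertex -3.74 -2.414 -4.242
vertex -3.778 -2.475 -3.531
endloop
endfacet
facet normal -0.740 -0.212 -0.638
outer loop
vertex -3.74 -2.414 -4.242
vertex -3.366 -2.97 -4.491
vertex -3.814 -3.059 -3.942
endloop
endfacet
facet normal 0.296 -0.721 -0.627
outer loop
vertex -3.366 -2.97 -4.491
vertex -2.702 -2.925 -4.229
vertex -3.173 -3.375 -3.934
endloop
endfacet
facet normal 0.270 -0.237 0.933
outer loop
vertex -3.428 -3.068 -3.34
vertex -2.74 -2.986 -3.518
vertex -3.114 -2.43 -3.269
endloop
endfacet
facet normal -0.371 0.079 0.925
outer loop
vertex -3.428 -3.068 -3.34
vertex -3.114 -2.43 -3.269
vertex -3.778 -2.475 -3.531
endloop
endfacet
facet normal -0.803 -0.309 0.510
outer loop
vertex -3.428 -3.068 -3.34
vertex -3.778 -2.475 -3.531
vertex -3.814 -3.059 -3.942
endloop
endfacet
facet normal -0.429 -0.864 0.262
outer loop
vertex -3.428 -3.068 -3.34
vertex -3.814 -3.059 -3.942
vertex -3.173 -3.375 -3.934
endloop
endfacet
facet normal 0.233 -0.819 0.524
outer loop
vertex -3.428 -3.068 -3.34
vertex -3.173 -3.375 -3.934
vertex -2.74 -2.986 -3.518
endloop
endfacet
facet normal 0.740 0.212 0.638
outer loop
vertex -3.114 -2.43 -3.269
vertex -2.74 -2.986 -3.518
vertex -2.666 -2.341 -3.818
endloop
endfacet
facet normal -0.296 0.721 0.627
outer loop
vertex -3.778 -2.475 -3.531
vertex -3.114 -2.43 -3.269
vertex -3.307 -2.025 -3.826
endloop
endfacet
facet normal -0.995 0.093 -0.045
outer loop
vertex -3.814 -3.059 -3.942
vertex -3.778 -2.475 -3.531
vertex -3.74 -2.414 -4.242
endloop
endfacet
facet normal -0.391 -0.804 -0.449
outer loop
vertex -3.173 -3.375 -3.934
vertex -3.814 -3.059 -3.942
vertex -3.366 -2.97 -4.491
endloop
endfacet
facet normal 0.682 -0.731 -0.026
outer loop
vertex -2.74 -2.986 -3.518
vertex -3.173 -3.375 -3.934
vertex -2.702 -2.925 -4.229
endloop
endfacet
facet normal -0.858 0.107 -0.502
outer loop
vertex -0.87 -3.145 1.215
vertex -1.363 -3.754 1.929
vertex -1.315 -2.705 2.07
endloop
endfacet
facet normal 0.294 0.903 -0.312
outer loop
vertex -0.87 -3.145 1.215
vertex -1.315 -2.705 2.07
vertex 0.675 -3.336 2.117
endloop
endfacet
facet normal 0.294 0.904 -0.312
outer loop
vertex 0.675 -3.336 2.117
vertex -1.315 -2.705 2.07
vertex 0.23 -2.896 2.973
endloop
endfacet
facet normal 0.859 -0.106 0.501
outer loop
vertex 0.675 -3.336 2.117
vertex 0.23 -2.896 2.973
vertex 0.183 -3.946 2.831
endloop
endfacet
facet normal -0.858 0.107 -0.502
outer loop
vertex -1.315 -2.705 2.07
vertex -1.363 -3.754 1.929
vertex -1.808 -3.314 2.784
endloop
endfacet
facet normal -0.217 0.812 0.543
outer loop
vertex -1.315 -2.705 2.07
vertex -1.808 -3.314 2.784
vertex 0.23 -2.896 2.973
endloop
endfacet
facet normal -0.217 0.811 0.543
outer loop
vertex 0.23 -2.896 2.973
vertex -1.808 -3.314 2.784
vertex -0.262 -3.506 3.687
endloop
endfacet
facet normal 0.859 -0.106 0.501
outer loop
vertex 0.23 -2.896 2.973
vertex -0.262 -3.506 3.687
vertex 0.183 -3.946 2.831
endloop
endfacet
facet normal -0.859 0.106 -0.501
outer loop
vertex -1.808 -3.314 2.784
vertex -1.363 -3.754 1.929
vertex -1.855 -4.364 2.643
endloop
endfacet
facet normal -0.511 -0.092 0.855
outer loop
vertex -1.808 -3.314 2.784
vertex -1.855 -4.364 2.643
vertex -0.262 -3.506 3.687
endloop
endfacet
facet normal -0.511 -0.092 0.855
outer loop
vertex -0.262 -3.506 3.687
vertex -1.855 -4.364 2.643
vertex -0.31 -4.555 3.545
endloop
endfacet
facet normal 0.859 -0.107 0.501
outer loop
vertex -0.262 -3.506 3.687
vertex -0.31 -4.555 3.545
vertex 0.183 -3.946 2.831
endloop
endfacet
facet normal -0.859 0.106 -0.501
outer loop
vertex -1.855 -4.364 2.643
vertex -1.363 -3.754 1.929
vertex -1.41 -4.804 1.787
endloop
endfacet
facet normal -0.294 -0.904 0.312
outer loop
vertex -1.855 -4.364 2.643
vertex -1.41 -4.804 1.787
vertex -0.31 -4.555 3.545
endloop
endfacet
facet normal -0.294 -0.903 0.312
outer loop
vertex -0.31 -4.555 3.545
vertex -1.41 -4.804 1.787
vertex 0.135 -4.995 2.69
endloop
endfacet
facet normal 0.858 -0.107 0.502
outer loop
vertex -0.31 -4.555 3.545
vertex 0.135 -4.995 2.69
vertex 0.183 -3.946 2.831
endloop
endfacet
facet normal -0.859 0.106 -0.501
outer loop
vertex -1.41 -4.804 1.787
vertex -1.363 -3.754 1.929
vertex -0.918 -4.194 1.073
endloop
endfacet
facet normal 0.217 -0.811 -0.543
outer loop
vertex -1.41 -4.804 1.787
vertex -0.918 -4.194 1.073
vertex 0.135 -4.995 2.69
endloop
endfacet
facet normal 0.216 -0.812 -0.543
outer loop
vertex 0.135 -4.995 2.69
vertex -0.918 -4.194 1.073
vertex 0.628 -4.386 1.976
endloop
endfacet
facet normal 0.858 -0.107 0.502
outer loop
vertex 0.135 -4.995 2.69
vertex 0.628 -4.386 1.976
vertex 0.183 -3.946 2.831
endloop
endfacet
facet normal -0.859 0.107 -0.501
outer loop
vertex -0.918 -4.194 1.073
vertex -1.363 -3.754 1.929
vertex -0.87 -3.145 1.215
endloop
endfacet
facet normal 0.511 0.092 -0.855
outer loop
vertex -0.918 -4.194 1.073
vertex -0.87 -3.145 1.215
vertex 0.628 -4.386 1.976
endloop
endfacet
facet normal 0.511 0.092 -0.855
outer loop
vertex 0.628 -4.386 1.976
vertex -0.87 -3.145 1.215
vertex 0.675 -3.336 2.117
endloop
endfacet
facet normal 0.859 -0.106 0.501
outer loop
vertex 0.628 -4.386 1.976
vertex 0.675 -3.336 2.117
vertex 0.183 -3.946 2.831
endloop
endfacet

endsolid
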